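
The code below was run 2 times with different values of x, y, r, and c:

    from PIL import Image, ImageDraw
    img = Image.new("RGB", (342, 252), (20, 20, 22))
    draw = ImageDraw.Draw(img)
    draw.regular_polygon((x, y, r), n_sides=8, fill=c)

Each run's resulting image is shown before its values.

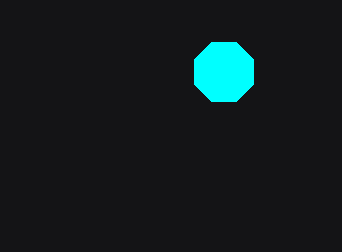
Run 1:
x = 224, y = 72, r = 32, c = 'cyan'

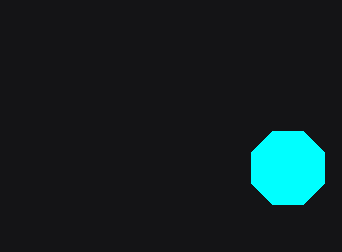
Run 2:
x = 288, y = 168, r = 40, c = 'cyan'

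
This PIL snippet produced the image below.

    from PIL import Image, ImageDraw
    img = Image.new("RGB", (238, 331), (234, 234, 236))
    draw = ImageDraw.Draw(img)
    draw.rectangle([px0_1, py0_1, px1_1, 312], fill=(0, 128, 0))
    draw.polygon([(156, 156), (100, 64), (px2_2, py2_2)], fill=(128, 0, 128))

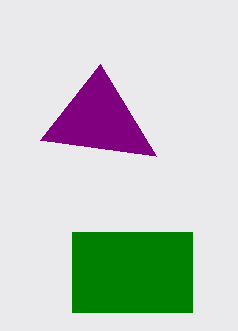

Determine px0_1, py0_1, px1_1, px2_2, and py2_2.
px0_1 = 72
py0_1 = 232
px1_1 = 192
px2_2 = 40
py2_2 = 140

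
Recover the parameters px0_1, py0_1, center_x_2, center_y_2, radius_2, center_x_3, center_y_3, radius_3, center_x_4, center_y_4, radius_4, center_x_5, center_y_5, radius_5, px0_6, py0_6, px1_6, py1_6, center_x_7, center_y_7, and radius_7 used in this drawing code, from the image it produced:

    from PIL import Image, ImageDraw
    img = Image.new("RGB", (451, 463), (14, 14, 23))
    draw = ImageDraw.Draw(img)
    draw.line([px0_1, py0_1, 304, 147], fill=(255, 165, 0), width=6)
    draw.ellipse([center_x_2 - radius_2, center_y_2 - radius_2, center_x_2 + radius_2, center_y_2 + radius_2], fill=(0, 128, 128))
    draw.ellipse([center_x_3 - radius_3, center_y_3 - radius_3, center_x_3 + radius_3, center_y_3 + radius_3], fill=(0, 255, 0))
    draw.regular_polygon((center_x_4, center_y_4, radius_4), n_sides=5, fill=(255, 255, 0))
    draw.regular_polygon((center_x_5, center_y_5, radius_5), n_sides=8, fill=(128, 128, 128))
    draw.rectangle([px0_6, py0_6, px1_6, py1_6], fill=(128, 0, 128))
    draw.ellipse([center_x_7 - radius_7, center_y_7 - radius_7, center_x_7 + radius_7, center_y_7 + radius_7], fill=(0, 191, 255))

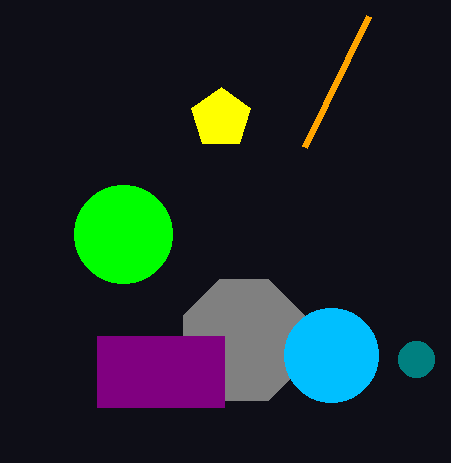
px0_1 = 368
py0_1 = 16
center_x_2 = 416
center_y_2 = 359
radius_2 = 18
center_x_3 = 123
center_y_3 = 234
radius_3 = 49
center_x_4 = 221
center_y_4 = 118
radius_4 = 31
center_x_5 = 244
center_y_5 = 340
radius_5 = 65
px0_6 = 97
py0_6 = 336
px1_6 = 224
py1_6 = 407
center_x_7 = 331
center_y_7 = 355
radius_7 = 47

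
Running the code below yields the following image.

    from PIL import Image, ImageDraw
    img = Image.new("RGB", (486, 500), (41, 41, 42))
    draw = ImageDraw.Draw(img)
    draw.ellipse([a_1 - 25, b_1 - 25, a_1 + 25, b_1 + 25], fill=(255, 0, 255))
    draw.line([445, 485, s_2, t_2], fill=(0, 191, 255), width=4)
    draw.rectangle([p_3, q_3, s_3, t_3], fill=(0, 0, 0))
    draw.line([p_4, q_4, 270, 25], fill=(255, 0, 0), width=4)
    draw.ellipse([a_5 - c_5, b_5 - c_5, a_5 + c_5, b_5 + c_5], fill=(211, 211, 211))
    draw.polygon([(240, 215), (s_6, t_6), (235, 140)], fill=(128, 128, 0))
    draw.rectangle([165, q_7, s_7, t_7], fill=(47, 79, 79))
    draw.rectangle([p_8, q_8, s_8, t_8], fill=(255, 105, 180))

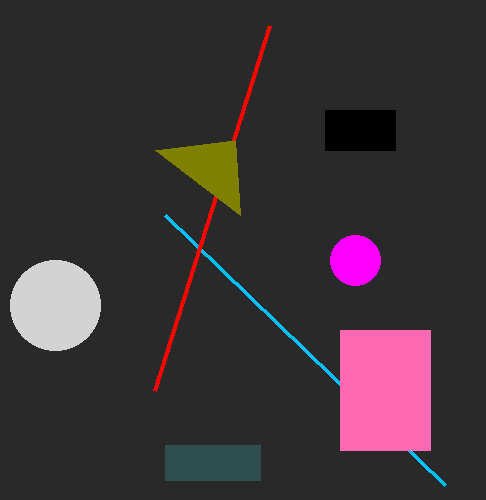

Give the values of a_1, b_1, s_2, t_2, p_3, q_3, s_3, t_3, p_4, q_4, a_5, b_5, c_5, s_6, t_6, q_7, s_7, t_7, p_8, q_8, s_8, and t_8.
a_1 = 355, b_1 = 260, s_2 = 165, t_2 = 215, p_3 = 325, q_3 = 110, s_3 = 395, t_3 = 150, p_4 = 155, q_4 = 390, a_5 = 55, b_5 = 305, c_5 = 45, s_6 = 155, t_6 = 150, q_7 = 445, s_7 = 260, t_7 = 480, p_8 = 340, q_8 = 330, s_8 = 430, t_8 = 450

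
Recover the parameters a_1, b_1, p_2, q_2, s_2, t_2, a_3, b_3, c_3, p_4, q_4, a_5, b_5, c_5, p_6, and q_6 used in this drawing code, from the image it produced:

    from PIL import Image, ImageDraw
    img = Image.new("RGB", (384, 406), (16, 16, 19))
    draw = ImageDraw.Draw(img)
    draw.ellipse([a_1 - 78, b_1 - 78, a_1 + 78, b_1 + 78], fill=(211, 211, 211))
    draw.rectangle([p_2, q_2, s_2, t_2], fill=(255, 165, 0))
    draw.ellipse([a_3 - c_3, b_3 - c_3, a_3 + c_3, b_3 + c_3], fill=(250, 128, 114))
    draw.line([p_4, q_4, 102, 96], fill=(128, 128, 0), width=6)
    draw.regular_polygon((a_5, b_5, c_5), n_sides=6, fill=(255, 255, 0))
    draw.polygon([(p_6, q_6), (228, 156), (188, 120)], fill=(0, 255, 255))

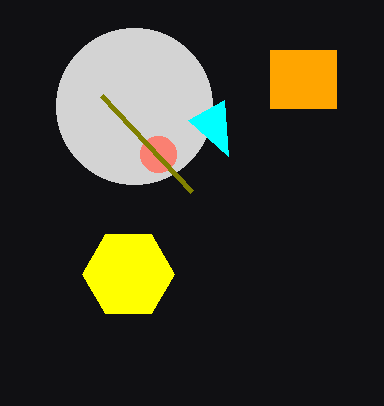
a_1 = 134; b_1 = 106; p_2 = 270; q_2 = 50; s_2 = 336; t_2 = 108; a_3 = 158; b_3 = 154; c_3 = 18; p_4 = 192; q_4 = 192; a_5 = 128; b_5 = 274; c_5 = 46; p_6 = 224; q_6 = 100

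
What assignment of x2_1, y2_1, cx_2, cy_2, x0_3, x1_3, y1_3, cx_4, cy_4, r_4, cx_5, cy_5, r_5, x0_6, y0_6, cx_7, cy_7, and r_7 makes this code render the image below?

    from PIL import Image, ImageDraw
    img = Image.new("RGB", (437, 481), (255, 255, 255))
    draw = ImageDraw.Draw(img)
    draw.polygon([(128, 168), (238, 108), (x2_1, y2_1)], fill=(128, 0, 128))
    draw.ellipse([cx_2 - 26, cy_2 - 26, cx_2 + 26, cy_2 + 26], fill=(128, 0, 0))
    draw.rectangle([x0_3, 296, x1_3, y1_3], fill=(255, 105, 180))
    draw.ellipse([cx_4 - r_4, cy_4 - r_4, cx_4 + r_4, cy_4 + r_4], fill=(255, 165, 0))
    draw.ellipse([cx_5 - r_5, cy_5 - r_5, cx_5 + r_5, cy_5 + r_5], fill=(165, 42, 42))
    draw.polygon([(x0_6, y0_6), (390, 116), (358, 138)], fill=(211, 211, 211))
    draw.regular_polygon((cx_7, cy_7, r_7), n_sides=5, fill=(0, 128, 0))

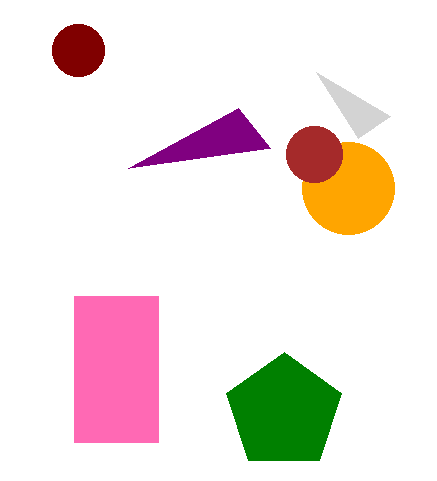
x2_1 = 270, y2_1 = 148, cx_2 = 78, cy_2 = 50, x0_3 = 74, x1_3 = 158, y1_3 = 442, cx_4 = 348, cy_4 = 188, r_4 = 46, cx_5 = 314, cy_5 = 154, r_5 = 28, x0_6 = 316, y0_6 = 72, cx_7 = 284, cy_7 = 412, r_7 = 60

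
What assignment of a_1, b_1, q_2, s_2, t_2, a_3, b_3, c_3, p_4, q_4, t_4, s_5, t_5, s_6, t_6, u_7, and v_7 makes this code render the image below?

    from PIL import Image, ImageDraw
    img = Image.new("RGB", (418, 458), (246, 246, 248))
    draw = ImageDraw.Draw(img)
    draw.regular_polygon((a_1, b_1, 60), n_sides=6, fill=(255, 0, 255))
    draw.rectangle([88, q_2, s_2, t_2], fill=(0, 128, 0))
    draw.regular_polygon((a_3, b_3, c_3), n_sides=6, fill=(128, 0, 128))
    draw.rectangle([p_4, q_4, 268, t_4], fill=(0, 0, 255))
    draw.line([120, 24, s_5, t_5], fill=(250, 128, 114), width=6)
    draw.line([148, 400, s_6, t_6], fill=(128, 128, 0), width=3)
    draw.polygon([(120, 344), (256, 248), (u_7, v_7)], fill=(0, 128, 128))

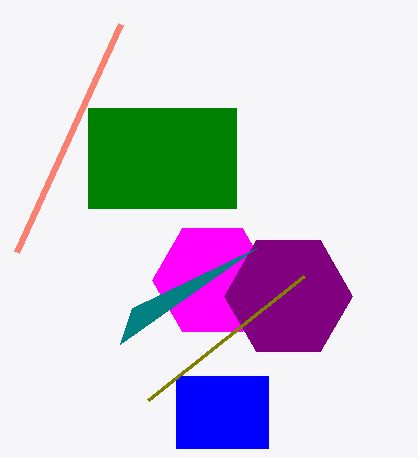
a_1 = 212, b_1 = 280, q_2 = 108, s_2 = 236, t_2 = 208, a_3 = 288, b_3 = 296, c_3 = 64, p_4 = 176, q_4 = 376, t_4 = 448, s_5 = 16, t_5 = 252, s_6 = 304, t_6 = 276, u_7 = 132, v_7 = 308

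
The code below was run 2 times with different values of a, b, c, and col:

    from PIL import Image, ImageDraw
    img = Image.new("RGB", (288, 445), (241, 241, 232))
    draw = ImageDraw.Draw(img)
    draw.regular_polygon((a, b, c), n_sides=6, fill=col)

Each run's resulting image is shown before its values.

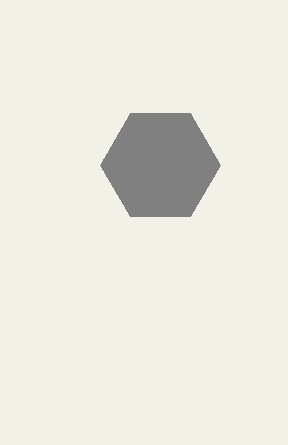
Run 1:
a = 160; b = 165; c = 60; col = 'gray'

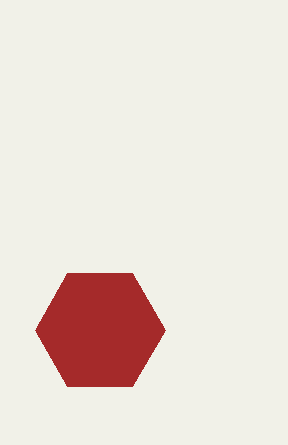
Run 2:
a = 100; b = 330; c = 65; col = 'brown'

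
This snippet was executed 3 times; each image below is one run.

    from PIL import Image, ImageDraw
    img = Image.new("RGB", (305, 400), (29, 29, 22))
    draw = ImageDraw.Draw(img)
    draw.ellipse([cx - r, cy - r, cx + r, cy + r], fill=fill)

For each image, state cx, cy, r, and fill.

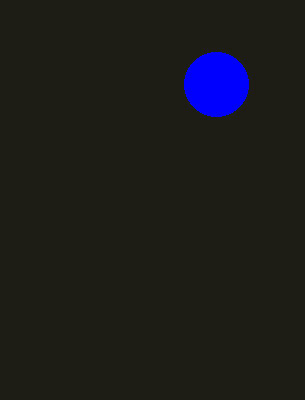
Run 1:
cx = 216, cy = 84, r = 32, fill = 'blue'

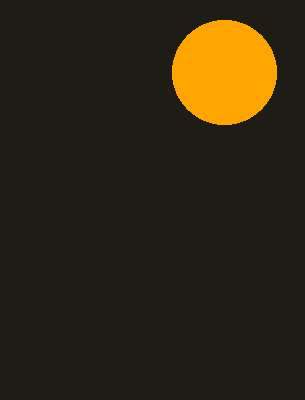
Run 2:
cx = 224, cy = 72, r = 52, fill = 'orange'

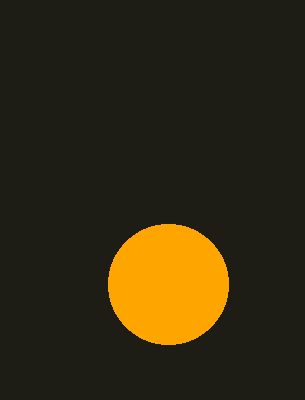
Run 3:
cx = 168; cy = 284; r = 60; fill = 'orange'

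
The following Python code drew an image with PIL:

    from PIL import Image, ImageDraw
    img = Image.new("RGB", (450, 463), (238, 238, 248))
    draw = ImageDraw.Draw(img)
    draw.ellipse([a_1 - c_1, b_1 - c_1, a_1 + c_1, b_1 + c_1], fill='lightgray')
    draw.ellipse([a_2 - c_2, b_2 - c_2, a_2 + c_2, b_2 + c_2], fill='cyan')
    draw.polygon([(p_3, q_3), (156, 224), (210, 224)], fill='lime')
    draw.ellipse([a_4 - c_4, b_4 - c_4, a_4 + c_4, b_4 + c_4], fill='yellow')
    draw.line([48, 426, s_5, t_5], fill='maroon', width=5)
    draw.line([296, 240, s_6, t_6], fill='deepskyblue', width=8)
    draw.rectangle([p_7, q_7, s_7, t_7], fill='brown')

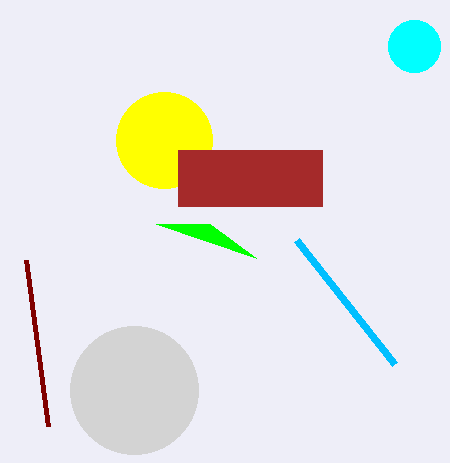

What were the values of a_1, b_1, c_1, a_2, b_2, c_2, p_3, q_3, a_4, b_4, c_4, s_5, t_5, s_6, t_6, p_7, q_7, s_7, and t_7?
a_1 = 134, b_1 = 390, c_1 = 64, a_2 = 414, b_2 = 46, c_2 = 26, p_3 = 256, q_3 = 258, a_4 = 164, b_4 = 140, c_4 = 48, s_5 = 26, t_5 = 260, s_6 = 394, t_6 = 364, p_7 = 178, q_7 = 150, s_7 = 322, t_7 = 206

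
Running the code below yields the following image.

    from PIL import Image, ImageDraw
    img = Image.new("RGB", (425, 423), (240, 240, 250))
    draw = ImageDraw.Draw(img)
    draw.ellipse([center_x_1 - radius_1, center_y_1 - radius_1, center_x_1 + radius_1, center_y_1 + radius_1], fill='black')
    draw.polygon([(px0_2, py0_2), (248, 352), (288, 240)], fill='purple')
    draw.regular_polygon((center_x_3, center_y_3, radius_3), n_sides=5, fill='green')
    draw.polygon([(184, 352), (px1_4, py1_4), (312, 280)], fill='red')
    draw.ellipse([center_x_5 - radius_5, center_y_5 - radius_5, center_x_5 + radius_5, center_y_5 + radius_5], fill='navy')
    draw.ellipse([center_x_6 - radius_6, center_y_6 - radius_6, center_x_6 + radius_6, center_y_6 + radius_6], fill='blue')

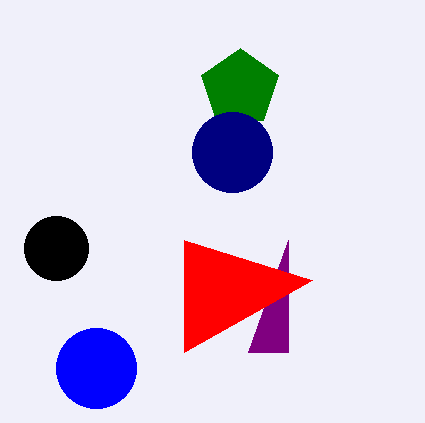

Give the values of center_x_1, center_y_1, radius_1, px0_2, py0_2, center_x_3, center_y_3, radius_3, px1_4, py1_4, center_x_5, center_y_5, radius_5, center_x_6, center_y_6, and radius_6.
center_x_1 = 56; center_y_1 = 248; radius_1 = 32; px0_2 = 288; py0_2 = 352; center_x_3 = 240; center_y_3 = 88; radius_3 = 40; px1_4 = 184; py1_4 = 240; center_x_5 = 232; center_y_5 = 152; radius_5 = 40; center_x_6 = 96; center_y_6 = 368; radius_6 = 40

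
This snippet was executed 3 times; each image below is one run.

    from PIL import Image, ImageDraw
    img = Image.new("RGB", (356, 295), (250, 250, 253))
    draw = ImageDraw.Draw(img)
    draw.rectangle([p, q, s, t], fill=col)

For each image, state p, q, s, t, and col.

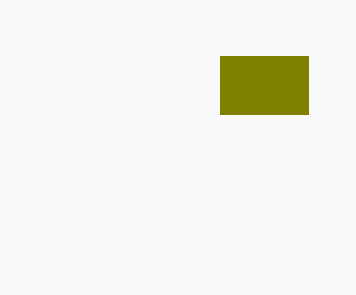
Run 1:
p = 220, q = 56, s = 308, t = 114, col = 'olive'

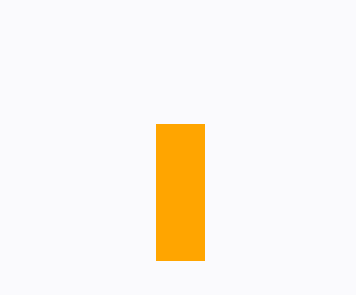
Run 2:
p = 156
q = 124
s = 204
t = 260
col = 'orange'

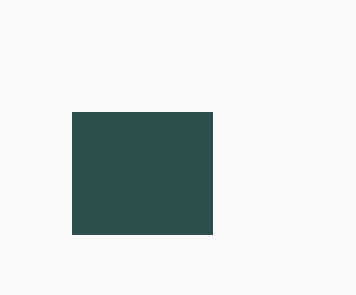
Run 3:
p = 72, q = 112, s = 212, t = 234, col = 'darkslategray'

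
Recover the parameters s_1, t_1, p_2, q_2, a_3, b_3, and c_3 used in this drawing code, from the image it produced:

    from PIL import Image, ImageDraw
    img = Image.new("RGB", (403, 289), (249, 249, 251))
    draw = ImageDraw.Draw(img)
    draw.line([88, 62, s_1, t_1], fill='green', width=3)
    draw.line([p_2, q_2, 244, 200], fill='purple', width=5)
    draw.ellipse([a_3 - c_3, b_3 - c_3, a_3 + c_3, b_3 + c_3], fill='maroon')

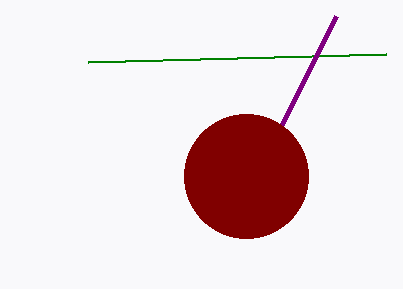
s_1 = 386
t_1 = 54
p_2 = 336
q_2 = 16
a_3 = 246
b_3 = 176
c_3 = 62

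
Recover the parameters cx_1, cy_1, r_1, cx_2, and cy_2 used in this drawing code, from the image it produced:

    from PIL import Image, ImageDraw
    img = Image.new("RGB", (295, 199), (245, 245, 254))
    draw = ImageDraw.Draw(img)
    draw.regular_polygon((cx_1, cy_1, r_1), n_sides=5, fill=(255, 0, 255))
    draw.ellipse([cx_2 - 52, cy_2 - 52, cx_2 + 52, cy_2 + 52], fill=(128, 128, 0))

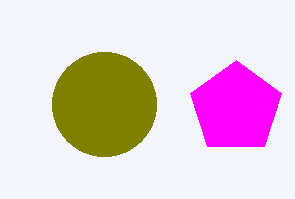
cx_1 = 236, cy_1 = 108, r_1 = 48, cx_2 = 104, cy_2 = 104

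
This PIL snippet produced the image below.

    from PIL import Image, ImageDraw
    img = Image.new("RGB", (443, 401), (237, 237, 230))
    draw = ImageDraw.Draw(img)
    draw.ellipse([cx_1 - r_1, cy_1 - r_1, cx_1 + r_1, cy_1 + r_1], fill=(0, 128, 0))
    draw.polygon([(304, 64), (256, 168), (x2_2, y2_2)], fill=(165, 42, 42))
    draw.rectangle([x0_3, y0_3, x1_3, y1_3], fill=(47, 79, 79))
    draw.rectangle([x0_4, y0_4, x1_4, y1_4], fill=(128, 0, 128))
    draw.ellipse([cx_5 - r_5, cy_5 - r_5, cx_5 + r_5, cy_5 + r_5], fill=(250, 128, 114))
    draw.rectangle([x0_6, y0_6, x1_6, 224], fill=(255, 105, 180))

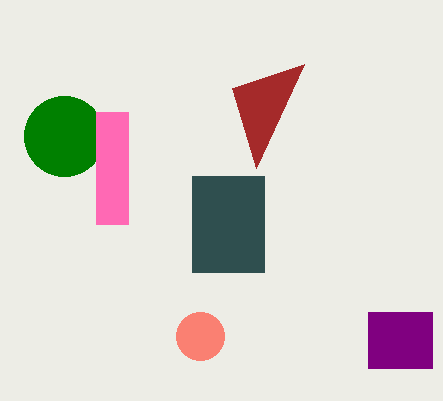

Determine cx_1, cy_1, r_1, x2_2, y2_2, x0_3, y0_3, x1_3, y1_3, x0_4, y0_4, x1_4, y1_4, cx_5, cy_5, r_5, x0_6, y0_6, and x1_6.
cx_1 = 64; cy_1 = 136; r_1 = 40; x2_2 = 232; y2_2 = 88; x0_3 = 192; y0_3 = 176; x1_3 = 264; y1_3 = 272; x0_4 = 368; y0_4 = 312; x1_4 = 432; y1_4 = 368; cx_5 = 200; cy_5 = 336; r_5 = 24; x0_6 = 96; y0_6 = 112; x1_6 = 128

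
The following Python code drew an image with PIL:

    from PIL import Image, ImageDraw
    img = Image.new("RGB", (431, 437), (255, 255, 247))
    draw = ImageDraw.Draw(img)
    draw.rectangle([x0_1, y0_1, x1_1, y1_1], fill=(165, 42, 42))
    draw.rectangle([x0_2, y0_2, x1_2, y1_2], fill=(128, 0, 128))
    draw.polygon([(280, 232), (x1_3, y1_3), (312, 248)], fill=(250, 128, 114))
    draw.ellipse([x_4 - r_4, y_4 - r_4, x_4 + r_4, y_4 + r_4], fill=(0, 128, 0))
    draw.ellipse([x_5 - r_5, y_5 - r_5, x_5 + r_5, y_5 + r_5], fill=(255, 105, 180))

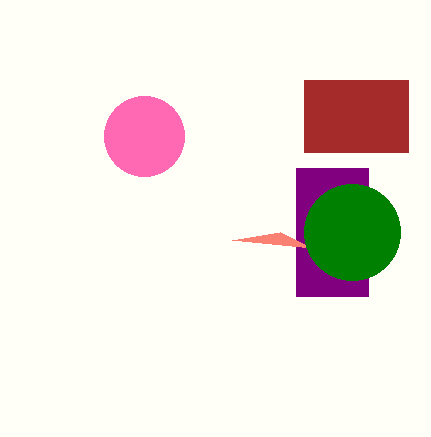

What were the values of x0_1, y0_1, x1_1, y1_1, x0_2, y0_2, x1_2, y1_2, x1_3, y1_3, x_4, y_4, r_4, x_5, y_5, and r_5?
x0_1 = 304, y0_1 = 80, x1_1 = 408, y1_1 = 152, x0_2 = 296, y0_2 = 168, x1_2 = 368, y1_2 = 296, x1_3 = 232, y1_3 = 240, x_4 = 352, y_4 = 232, r_4 = 48, x_5 = 144, y_5 = 136, r_5 = 40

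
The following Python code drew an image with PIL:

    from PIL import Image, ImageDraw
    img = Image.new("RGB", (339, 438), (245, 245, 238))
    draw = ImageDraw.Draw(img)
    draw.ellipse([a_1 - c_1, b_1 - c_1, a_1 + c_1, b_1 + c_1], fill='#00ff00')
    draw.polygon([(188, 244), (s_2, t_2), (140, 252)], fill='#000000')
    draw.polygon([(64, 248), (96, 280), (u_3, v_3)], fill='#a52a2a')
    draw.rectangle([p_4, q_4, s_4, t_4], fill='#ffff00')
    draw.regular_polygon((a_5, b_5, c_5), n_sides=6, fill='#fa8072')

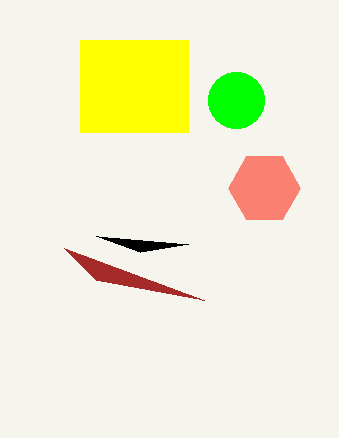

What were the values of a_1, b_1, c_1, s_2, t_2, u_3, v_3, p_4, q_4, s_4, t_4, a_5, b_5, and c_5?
a_1 = 236, b_1 = 100, c_1 = 28, s_2 = 96, t_2 = 236, u_3 = 204, v_3 = 300, p_4 = 80, q_4 = 40, s_4 = 188, t_4 = 132, a_5 = 264, b_5 = 188, c_5 = 36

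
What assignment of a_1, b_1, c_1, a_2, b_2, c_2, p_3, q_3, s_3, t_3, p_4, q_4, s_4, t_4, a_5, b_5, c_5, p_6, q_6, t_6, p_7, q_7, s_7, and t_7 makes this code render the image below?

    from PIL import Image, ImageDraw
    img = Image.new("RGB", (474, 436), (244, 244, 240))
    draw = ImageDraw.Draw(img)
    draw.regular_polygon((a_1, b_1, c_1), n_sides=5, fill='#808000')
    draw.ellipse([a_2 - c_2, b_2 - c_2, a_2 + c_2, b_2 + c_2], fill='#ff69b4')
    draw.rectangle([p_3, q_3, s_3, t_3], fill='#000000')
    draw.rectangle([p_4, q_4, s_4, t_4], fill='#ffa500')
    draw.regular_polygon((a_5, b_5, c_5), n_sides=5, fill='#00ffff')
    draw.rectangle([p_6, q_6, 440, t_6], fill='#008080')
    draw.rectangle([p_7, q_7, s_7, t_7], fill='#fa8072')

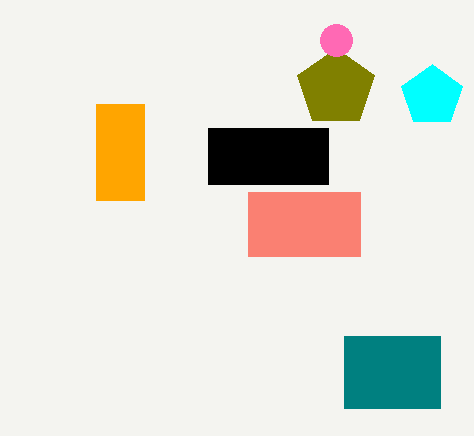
a_1 = 336
b_1 = 88
c_1 = 40
a_2 = 336
b_2 = 40
c_2 = 16
p_3 = 208
q_3 = 128
s_3 = 328
t_3 = 184
p_4 = 96
q_4 = 104
s_4 = 144
t_4 = 200
a_5 = 432
b_5 = 96
c_5 = 32
p_6 = 344
q_6 = 336
t_6 = 408
p_7 = 248
q_7 = 192
s_7 = 360
t_7 = 256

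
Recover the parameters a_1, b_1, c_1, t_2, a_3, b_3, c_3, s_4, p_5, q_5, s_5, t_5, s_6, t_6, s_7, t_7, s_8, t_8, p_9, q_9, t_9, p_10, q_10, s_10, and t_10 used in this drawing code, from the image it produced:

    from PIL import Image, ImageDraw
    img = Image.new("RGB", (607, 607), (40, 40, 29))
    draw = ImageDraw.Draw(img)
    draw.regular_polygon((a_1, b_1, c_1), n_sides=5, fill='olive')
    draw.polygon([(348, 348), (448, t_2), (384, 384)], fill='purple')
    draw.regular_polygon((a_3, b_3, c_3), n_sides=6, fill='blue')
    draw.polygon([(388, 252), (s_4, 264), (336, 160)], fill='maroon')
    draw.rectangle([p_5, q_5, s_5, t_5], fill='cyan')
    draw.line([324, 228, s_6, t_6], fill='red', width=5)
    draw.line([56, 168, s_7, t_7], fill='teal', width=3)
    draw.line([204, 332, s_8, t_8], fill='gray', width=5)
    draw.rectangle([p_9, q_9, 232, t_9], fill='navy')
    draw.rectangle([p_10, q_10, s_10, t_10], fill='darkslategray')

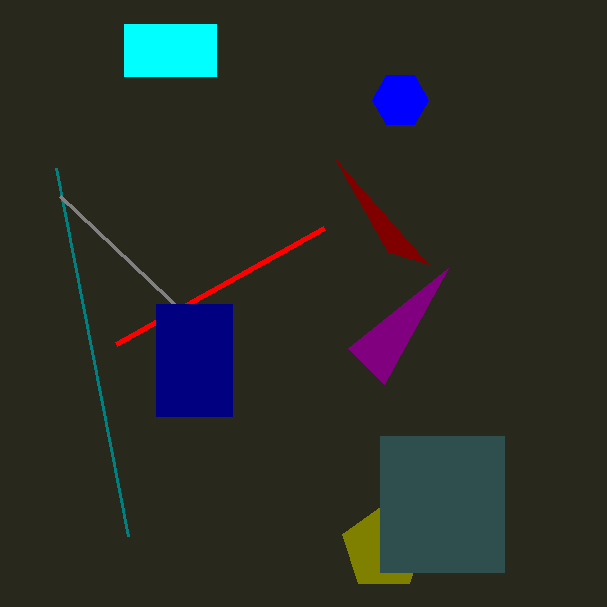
a_1 = 384; b_1 = 548; c_1 = 44; t_2 = 268; a_3 = 400; b_3 = 100; c_3 = 28; s_4 = 428; p_5 = 124; q_5 = 24; s_5 = 216; t_5 = 76; s_6 = 116; t_6 = 344; s_7 = 128; t_7 = 536; s_8 = 60; t_8 = 196; p_9 = 156; q_9 = 304; t_9 = 416; p_10 = 380; q_10 = 436; s_10 = 504; t_10 = 572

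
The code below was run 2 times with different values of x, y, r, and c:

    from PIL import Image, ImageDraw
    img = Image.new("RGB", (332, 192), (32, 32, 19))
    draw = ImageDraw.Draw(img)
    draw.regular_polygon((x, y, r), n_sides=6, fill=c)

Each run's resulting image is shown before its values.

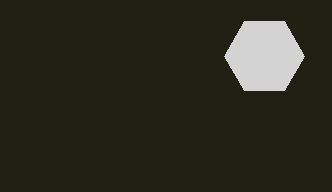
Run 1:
x = 264; y = 56; r = 40; c = 'lightgray'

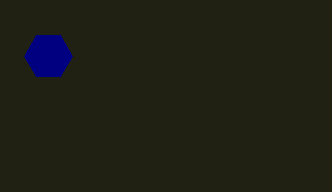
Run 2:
x = 48; y = 56; r = 24; c = 'navy'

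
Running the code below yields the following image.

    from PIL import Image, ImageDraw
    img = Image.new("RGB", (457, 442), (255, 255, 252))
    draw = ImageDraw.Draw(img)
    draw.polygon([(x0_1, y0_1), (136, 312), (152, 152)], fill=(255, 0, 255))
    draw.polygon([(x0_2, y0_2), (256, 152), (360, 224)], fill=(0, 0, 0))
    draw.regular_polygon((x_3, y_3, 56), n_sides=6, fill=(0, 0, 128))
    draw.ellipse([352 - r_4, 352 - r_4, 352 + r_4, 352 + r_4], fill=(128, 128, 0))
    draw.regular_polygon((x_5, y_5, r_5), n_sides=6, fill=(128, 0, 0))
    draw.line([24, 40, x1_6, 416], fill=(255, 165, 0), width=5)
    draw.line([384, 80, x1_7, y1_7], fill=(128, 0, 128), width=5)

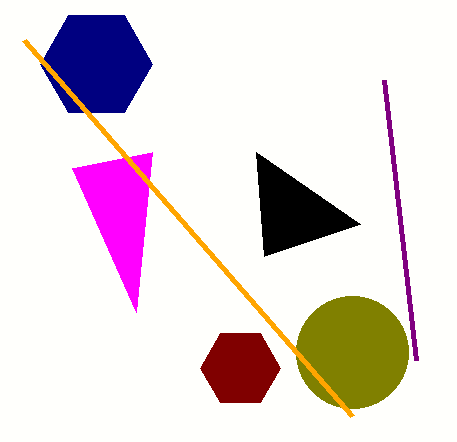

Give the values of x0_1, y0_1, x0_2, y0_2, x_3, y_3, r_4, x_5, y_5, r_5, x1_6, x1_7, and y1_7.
x0_1 = 72, y0_1 = 168, x0_2 = 264, y0_2 = 256, x_3 = 96, y_3 = 64, r_4 = 56, x_5 = 240, y_5 = 368, r_5 = 40, x1_6 = 352, x1_7 = 416, y1_7 = 360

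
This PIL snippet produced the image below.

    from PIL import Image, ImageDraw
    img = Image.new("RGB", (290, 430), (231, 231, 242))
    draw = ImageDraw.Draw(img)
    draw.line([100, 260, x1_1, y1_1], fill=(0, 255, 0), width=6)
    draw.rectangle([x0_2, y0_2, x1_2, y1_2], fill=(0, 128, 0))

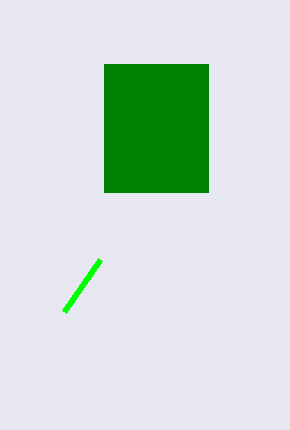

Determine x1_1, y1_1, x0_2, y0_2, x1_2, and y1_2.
x1_1 = 64; y1_1 = 312; x0_2 = 104; y0_2 = 64; x1_2 = 208; y1_2 = 192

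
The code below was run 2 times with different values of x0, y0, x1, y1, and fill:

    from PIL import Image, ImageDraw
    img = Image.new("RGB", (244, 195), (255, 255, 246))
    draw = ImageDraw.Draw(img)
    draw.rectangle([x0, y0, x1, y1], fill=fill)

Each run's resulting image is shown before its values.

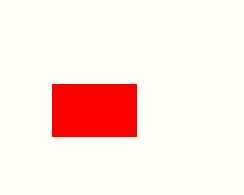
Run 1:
x0 = 52, y0 = 84, x1 = 136, y1 = 136, fill = 'red'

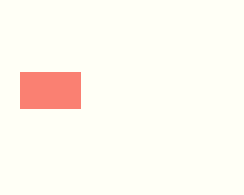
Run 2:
x0 = 20; y0 = 72; x1 = 80; y1 = 108; fill = 'salmon'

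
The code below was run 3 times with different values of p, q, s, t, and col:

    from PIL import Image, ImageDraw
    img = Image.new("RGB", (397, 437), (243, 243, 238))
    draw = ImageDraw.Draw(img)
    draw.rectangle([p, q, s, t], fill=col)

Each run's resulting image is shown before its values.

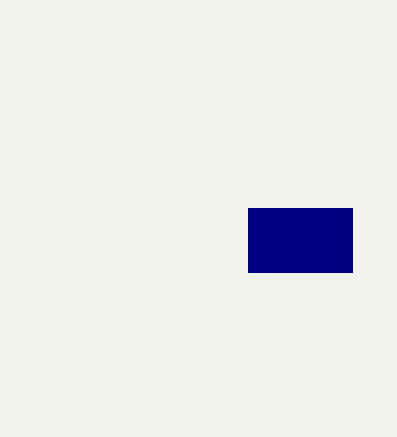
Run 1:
p = 248
q = 208
s = 352
t = 272
col = 'navy'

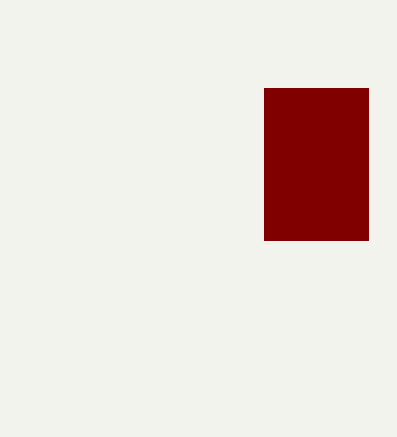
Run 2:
p = 264
q = 88
s = 368
t = 240
col = 'maroon'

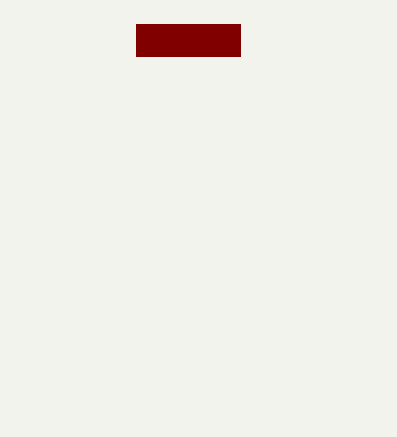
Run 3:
p = 136; q = 24; s = 240; t = 56; col = 'maroon'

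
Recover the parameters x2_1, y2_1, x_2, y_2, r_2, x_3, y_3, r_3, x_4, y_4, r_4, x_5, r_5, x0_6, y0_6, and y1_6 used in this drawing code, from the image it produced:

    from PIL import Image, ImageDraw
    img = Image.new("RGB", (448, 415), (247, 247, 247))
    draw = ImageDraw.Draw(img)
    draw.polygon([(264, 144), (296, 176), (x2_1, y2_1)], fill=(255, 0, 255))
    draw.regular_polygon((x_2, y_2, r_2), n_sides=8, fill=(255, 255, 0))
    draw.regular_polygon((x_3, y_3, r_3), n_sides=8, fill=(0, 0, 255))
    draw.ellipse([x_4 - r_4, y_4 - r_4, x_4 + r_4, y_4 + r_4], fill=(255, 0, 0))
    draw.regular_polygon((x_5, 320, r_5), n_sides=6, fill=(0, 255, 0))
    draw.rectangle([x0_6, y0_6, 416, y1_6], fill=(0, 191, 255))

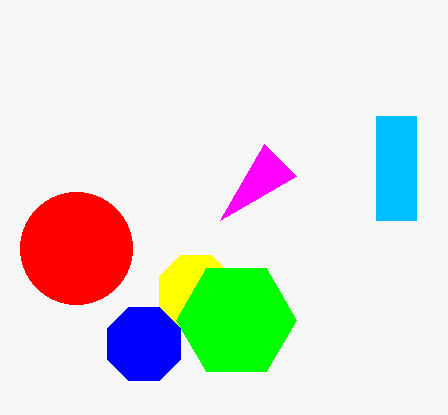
x2_1 = 220
y2_1 = 220
x_2 = 196
y_2 = 292
r_2 = 40
x_3 = 144
y_3 = 344
r_3 = 40
x_4 = 76
y_4 = 248
r_4 = 56
x_5 = 236
r_5 = 60
x0_6 = 376
y0_6 = 116
y1_6 = 220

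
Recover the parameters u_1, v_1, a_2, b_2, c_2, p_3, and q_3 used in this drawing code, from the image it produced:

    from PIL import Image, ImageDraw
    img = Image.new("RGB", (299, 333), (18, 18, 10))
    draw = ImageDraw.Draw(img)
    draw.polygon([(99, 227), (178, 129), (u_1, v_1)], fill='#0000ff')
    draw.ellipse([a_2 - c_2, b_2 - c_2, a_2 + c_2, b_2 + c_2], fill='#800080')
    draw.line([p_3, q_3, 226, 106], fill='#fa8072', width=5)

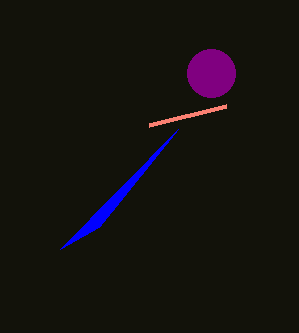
u_1 = 60, v_1 = 249, a_2 = 211, b_2 = 73, c_2 = 24, p_3 = 149, q_3 = 125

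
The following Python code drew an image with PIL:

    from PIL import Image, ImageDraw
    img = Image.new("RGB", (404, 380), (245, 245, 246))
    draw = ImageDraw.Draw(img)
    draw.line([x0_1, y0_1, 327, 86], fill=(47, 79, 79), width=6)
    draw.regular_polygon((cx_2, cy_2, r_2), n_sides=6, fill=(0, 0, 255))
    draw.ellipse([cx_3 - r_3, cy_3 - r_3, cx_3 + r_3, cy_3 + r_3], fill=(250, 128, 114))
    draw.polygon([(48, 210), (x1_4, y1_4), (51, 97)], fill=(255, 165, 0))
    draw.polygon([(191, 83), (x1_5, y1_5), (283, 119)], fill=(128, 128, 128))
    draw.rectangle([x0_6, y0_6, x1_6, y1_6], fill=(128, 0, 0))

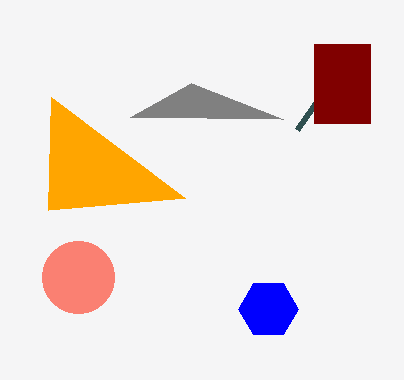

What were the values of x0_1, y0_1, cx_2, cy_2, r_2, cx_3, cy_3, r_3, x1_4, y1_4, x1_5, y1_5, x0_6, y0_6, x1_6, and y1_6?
x0_1 = 297
y0_1 = 129
cx_2 = 268
cy_2 = 309
r_2 = 30
cx_3 = 78
cy_3 = 277
r_3 = 36
x1_4 = 185
y1_4 = 198
x1_5 = 130
y1_5 = 117
x0_6 = 314
y0_6 = 44
x1_6 = 370
y1_6 = 123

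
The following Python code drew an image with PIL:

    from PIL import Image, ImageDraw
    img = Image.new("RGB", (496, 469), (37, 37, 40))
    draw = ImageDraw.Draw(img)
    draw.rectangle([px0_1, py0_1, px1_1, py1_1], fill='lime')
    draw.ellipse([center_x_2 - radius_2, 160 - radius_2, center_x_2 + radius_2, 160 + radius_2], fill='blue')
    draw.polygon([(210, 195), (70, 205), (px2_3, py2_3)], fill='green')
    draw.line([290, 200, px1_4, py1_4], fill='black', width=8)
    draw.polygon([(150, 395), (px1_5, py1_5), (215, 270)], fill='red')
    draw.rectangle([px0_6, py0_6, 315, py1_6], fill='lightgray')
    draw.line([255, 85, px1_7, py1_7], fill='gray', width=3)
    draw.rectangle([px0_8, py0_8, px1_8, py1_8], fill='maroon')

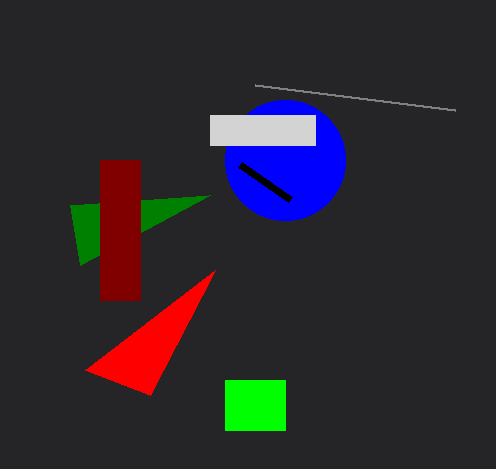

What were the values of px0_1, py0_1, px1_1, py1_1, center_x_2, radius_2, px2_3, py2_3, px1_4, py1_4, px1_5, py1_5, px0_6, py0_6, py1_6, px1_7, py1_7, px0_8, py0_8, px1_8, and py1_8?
px0_1 = 225; py0_1 = 380; px1_1 = 285; py1_1 = 430; center_x_2 = 285; radius_2 = 60; px2_3 = 80; py2_3 = 265; px1_4 = 240; py1_4 = 165; px1_5 = 85; py1_5 = 370; px0_6 = 210; py0_6 = 115; py1_6 = 145; px1_7 = 455; py1_7 = 110; px0_8 = 100; py0_8 = 160; px1_8 = 140; py1_8 = 300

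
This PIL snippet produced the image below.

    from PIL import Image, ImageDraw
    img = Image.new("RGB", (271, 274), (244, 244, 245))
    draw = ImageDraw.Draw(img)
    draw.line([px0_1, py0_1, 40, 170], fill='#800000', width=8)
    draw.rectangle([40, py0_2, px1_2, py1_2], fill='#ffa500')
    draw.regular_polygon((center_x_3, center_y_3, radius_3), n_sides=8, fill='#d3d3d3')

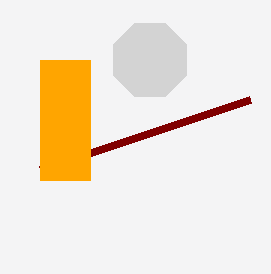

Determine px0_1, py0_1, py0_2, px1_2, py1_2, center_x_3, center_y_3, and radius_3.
px0_1 = 250
py0_1 = 100
py0_2 = 60
px1_2 = 90
py1_2 = 180
center_x_3 = 150
center_y_3 = 60
radius_3 = 40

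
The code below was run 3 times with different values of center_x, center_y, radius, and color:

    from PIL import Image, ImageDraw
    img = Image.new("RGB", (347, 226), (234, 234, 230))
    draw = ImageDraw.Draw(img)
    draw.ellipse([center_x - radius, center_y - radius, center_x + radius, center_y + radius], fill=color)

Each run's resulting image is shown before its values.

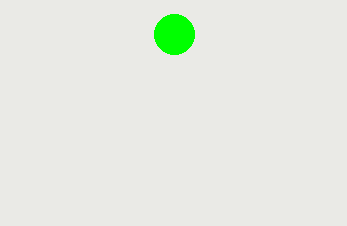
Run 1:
center_x = 174; center_y = 34; radius = 20; color = 'lime'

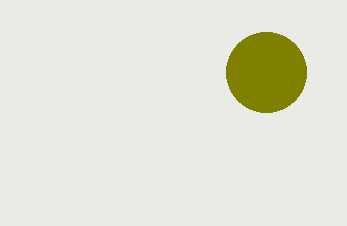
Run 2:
center_x = 266; center_y = 72; radius = 40; color = 'olive'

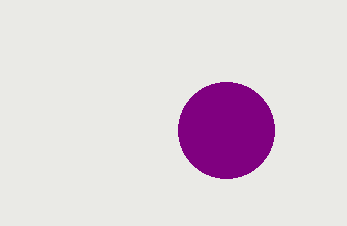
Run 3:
center_x = 226; center_y = 130; radius = 48; color = 'purple'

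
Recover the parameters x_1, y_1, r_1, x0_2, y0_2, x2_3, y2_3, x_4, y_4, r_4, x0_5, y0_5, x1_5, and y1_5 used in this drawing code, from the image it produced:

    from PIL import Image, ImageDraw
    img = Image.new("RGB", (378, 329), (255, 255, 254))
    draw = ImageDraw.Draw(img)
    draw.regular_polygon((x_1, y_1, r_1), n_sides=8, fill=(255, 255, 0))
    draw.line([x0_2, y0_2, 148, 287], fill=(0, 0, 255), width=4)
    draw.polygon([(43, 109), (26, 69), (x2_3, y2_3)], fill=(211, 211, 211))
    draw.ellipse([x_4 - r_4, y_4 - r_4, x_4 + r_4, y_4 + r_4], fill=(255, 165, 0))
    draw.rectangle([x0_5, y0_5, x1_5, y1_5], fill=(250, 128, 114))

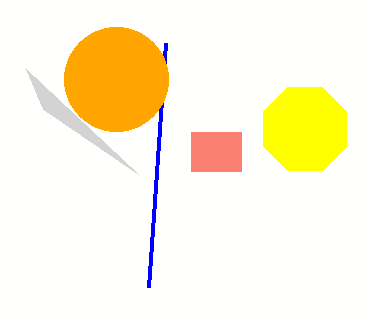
x_1 = 305; y_1 = 129; r_1 = 45; x0_2 = 165; y0_2 = 43; x2_3 = 138; y2_3 = 174; x_4 = 116; y_4 = 79; r_4 = 52; x0_5 = 191; y0_5 = 132; x1_5 = 241; y1_5 = 171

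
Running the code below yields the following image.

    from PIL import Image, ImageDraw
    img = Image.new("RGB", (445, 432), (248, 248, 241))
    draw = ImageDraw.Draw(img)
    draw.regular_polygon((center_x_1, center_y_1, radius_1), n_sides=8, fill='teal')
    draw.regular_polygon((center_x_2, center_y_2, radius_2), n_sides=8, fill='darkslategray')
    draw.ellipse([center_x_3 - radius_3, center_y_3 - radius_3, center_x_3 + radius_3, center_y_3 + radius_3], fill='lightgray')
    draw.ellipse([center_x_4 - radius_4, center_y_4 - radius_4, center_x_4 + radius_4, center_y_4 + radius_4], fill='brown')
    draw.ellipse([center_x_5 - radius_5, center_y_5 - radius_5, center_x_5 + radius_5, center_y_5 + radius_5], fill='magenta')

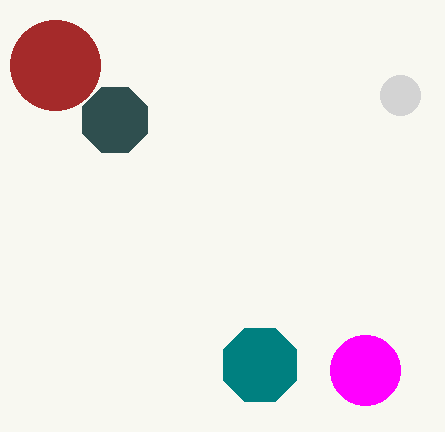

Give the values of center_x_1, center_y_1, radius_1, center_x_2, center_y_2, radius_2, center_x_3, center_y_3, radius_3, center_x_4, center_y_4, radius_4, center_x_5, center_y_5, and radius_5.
center_x_1 = 260; center_y_1 = 365; radius_1 = 40; center_x_2 = 115; center_y_2 = 120; radius_2 = 35; center_x_3 = 400; center_y_3 = 95; radius_3 = 20; center_x_4 = 55; center_y_4 = 65; radius_4 = 45; center_x_5 = 365; center_y_5 = 370; radius_5 = 35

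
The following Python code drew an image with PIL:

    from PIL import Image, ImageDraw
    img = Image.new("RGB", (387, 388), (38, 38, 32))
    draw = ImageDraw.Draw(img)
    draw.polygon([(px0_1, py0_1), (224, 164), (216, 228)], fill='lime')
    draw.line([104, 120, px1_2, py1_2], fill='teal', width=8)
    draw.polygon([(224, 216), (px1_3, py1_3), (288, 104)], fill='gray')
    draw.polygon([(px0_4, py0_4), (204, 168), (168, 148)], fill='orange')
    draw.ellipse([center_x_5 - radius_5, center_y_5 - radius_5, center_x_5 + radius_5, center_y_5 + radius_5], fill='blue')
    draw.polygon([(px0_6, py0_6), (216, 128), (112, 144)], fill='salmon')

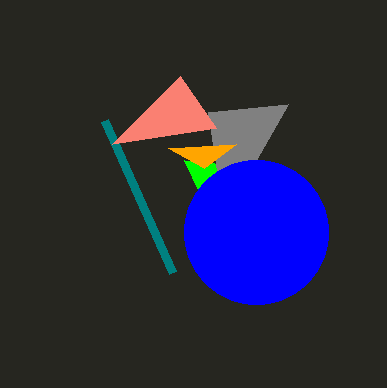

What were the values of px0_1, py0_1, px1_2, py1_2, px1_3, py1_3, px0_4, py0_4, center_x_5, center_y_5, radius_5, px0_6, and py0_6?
px0_1 = 184
py0_1 = 160
px1_2 = 172
py1_2 = 272
px1_3 = 208
py1_3 = 112
px0_4 = 236
py0_4 = 144
center_x_5 = 256
center_y_5 = 232
radius_5 = 72
px0_6 = 180
py0_6 = 76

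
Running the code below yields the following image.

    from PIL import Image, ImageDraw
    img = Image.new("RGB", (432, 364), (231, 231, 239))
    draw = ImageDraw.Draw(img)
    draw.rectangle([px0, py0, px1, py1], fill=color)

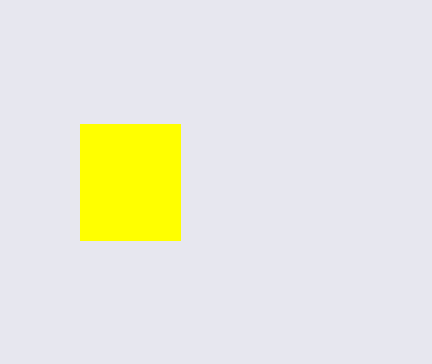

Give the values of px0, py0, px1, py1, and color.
px0 = 80; py0 = 124; px1 = 180; py1 = 240; color = 'yellow'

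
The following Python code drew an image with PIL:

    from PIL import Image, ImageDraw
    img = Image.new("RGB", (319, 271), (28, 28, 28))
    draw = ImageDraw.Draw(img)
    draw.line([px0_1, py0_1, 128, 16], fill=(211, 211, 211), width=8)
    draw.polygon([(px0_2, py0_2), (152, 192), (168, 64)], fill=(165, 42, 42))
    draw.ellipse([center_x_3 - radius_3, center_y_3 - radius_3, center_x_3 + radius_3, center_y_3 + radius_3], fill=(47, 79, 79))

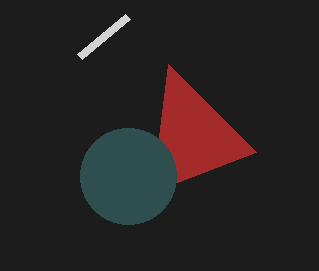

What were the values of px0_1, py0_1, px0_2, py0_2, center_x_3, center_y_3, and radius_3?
px0_1 = 80, py0_1 = 56, px0_2 = 256, py0_2 = 152, center_x_3 = 128, center_y_3 = 176, radius_3 = 48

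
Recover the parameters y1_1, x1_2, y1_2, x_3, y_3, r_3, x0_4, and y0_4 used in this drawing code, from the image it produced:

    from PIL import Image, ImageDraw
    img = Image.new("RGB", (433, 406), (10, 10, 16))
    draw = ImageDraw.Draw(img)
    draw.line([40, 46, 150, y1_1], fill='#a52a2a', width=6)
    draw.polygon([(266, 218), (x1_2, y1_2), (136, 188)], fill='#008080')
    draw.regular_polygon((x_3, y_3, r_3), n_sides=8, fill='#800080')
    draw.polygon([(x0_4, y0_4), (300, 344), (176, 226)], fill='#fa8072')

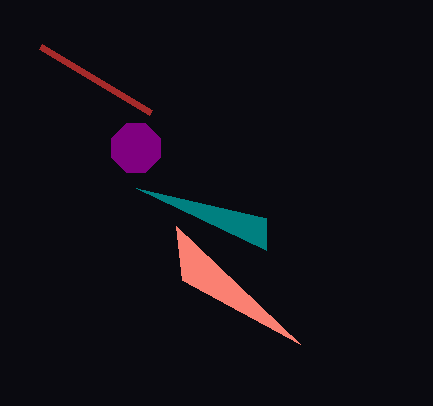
y1_1 = 112, x1_2 = 266, y1_2 = 250, x_3 = 136, y_3 = 148, r_3 = 26, x0_4 = 182, y0_4 = 280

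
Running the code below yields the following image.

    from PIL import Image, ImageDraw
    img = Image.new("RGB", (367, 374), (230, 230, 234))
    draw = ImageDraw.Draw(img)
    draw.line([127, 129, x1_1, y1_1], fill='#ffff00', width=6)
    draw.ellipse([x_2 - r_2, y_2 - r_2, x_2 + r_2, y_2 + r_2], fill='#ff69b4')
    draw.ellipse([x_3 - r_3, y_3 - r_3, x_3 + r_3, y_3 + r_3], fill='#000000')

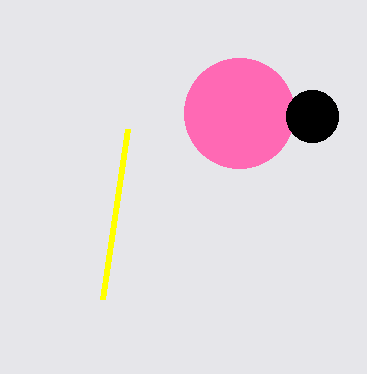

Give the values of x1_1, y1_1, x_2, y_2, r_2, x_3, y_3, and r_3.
x1_1 = 102, y1_1 = 299, x_2 = 239, y_2 = 113, r_2 = 55, x_3 = 312, y_3 = 116, r_3 = 26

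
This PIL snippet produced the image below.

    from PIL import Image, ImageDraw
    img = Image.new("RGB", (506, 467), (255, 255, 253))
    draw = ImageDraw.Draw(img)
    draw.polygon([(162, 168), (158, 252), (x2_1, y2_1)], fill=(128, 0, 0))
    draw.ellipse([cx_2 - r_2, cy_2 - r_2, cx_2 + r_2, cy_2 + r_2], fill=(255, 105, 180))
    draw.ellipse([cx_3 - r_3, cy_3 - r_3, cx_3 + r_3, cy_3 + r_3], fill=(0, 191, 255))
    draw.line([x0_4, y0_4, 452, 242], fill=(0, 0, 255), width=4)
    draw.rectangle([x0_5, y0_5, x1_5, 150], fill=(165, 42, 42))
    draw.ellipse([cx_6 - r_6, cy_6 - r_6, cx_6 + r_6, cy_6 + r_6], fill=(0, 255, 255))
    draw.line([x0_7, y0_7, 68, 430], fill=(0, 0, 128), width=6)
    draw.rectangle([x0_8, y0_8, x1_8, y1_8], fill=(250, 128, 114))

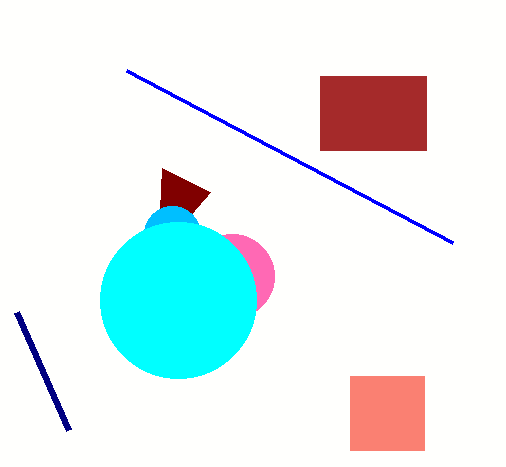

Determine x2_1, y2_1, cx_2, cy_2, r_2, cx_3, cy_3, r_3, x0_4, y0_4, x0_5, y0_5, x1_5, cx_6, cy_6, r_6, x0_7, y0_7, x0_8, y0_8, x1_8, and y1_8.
x2_1 = 210; y2_1 = 192; cx_2 = 232; cy_2 = 276; r_2 = 42; cx_3 = 172; cy_3 = 234; r_3 = 28; x0_4 = 126; y0_4 = 70; x0_5 = 320; y0_5 = 76; x1_5 = 426; cx_6 = 178; cy_6 = 300; r_6 = 78; x0_7 = 16; y0_7 = 312; x0_8 = 350; y0_8 = 376; x1_8 = 424; y1_8 = 450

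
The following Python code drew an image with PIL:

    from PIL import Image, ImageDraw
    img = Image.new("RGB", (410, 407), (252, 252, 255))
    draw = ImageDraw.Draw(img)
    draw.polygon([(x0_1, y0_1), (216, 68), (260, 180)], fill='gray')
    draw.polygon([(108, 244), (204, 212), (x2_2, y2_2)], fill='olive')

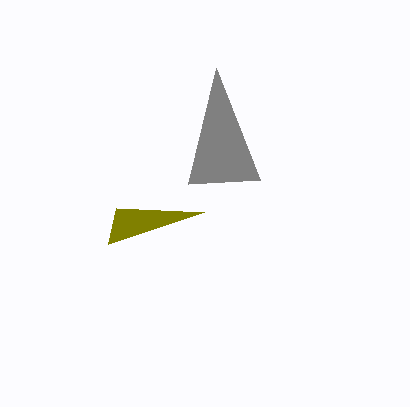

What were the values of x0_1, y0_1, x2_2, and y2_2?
x0_1 = 188, y0_1 = 184, x2_2 = 116, y2_2 = 208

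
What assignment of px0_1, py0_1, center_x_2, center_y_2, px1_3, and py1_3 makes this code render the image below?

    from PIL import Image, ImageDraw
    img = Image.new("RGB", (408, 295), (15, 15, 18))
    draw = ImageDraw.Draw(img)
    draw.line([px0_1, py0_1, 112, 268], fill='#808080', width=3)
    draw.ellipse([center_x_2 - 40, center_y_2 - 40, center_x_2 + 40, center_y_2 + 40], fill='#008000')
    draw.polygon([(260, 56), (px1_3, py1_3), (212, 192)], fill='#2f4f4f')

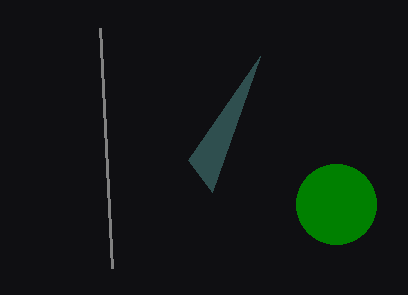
px0_1 = 100, py0_1 = 28, center_x_2 = 336, center_y_2 = 204, px1_3 = 188, py1_3 = 160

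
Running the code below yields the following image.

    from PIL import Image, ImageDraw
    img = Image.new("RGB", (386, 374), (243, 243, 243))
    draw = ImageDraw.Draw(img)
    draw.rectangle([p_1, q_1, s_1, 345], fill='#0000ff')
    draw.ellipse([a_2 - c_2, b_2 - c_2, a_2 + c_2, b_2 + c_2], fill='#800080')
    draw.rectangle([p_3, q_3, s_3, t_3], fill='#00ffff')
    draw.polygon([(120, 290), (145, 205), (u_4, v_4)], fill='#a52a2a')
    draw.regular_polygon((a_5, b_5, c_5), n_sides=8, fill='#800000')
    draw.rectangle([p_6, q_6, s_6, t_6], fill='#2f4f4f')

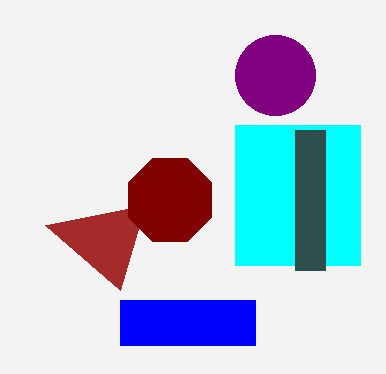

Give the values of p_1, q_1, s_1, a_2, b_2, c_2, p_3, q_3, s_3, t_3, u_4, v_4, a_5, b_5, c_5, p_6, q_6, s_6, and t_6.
p_1 = 120
q_1 = 300
s_1 = 255
a_2 = 275
b_2 = 75
c_2 = 40
p_3 = 235
q_3 = 125
s_3 = 360
t_3 = 265
u_4 = 45
v_4 = 225
a_5 = 170
b_5 = 200
c_5 = 45
p_6 = 295
q_6 = 130
s_6 = 325
t_6 = 270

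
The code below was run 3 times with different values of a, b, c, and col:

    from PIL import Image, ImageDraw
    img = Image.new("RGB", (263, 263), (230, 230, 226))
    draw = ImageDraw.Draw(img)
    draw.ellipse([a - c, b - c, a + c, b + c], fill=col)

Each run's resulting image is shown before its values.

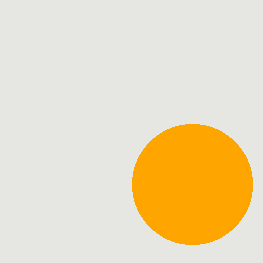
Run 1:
a = 192; b = 184; c = 60; col = 'orange'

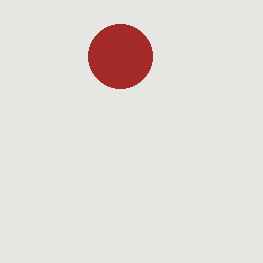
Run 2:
a = 120
b = 56
c = 32
col = 'brown'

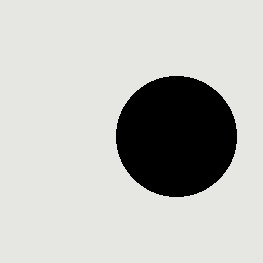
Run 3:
a = 176
b = 136
c = 60
col = 'black'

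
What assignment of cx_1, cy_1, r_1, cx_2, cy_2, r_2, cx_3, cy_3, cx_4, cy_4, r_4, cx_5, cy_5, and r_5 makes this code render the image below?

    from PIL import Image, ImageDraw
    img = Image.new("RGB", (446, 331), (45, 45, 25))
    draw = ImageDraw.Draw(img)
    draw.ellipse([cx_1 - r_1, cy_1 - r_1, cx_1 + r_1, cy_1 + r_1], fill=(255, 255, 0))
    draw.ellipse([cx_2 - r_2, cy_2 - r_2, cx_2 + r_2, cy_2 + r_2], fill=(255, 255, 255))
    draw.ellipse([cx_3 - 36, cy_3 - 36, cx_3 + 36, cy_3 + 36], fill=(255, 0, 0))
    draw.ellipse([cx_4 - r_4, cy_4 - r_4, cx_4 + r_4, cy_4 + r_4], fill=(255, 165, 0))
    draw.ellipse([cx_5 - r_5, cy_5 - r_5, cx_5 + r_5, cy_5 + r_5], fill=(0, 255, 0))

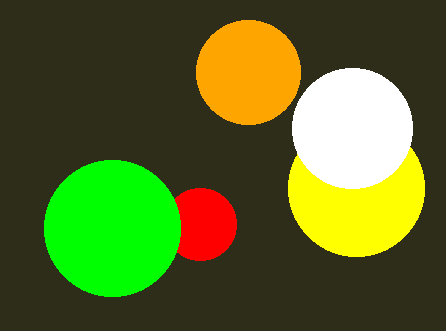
cx_1 = 356
cy_1 = 188
r_1 = 68
cx_2 = 352
cy_2 = 128
r_2 = 60
cx_3 = 200
cy_3 = 224
cx_4 = 248
cy_4 = 72
r_4 = 52
cx_5 = 112
cy_5 = 228
r_5 = 68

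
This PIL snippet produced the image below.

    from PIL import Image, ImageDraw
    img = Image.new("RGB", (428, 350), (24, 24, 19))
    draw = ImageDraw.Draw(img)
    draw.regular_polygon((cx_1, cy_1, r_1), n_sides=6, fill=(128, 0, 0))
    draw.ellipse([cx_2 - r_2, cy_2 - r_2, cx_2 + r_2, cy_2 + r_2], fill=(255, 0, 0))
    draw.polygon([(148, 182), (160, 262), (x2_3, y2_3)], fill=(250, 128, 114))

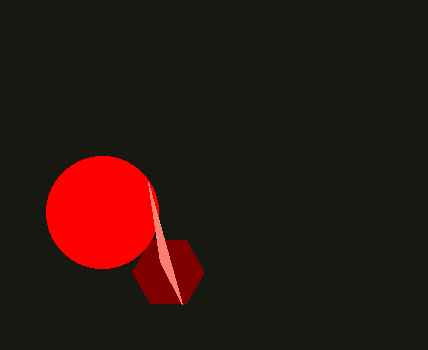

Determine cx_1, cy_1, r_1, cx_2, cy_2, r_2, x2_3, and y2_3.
cx_1 = 168
cy_1 = 272
r_1 = 36
cx_2 = 102
cy_2 = 212
r_2 = 56
x2_3 = 182
y2_3 = 304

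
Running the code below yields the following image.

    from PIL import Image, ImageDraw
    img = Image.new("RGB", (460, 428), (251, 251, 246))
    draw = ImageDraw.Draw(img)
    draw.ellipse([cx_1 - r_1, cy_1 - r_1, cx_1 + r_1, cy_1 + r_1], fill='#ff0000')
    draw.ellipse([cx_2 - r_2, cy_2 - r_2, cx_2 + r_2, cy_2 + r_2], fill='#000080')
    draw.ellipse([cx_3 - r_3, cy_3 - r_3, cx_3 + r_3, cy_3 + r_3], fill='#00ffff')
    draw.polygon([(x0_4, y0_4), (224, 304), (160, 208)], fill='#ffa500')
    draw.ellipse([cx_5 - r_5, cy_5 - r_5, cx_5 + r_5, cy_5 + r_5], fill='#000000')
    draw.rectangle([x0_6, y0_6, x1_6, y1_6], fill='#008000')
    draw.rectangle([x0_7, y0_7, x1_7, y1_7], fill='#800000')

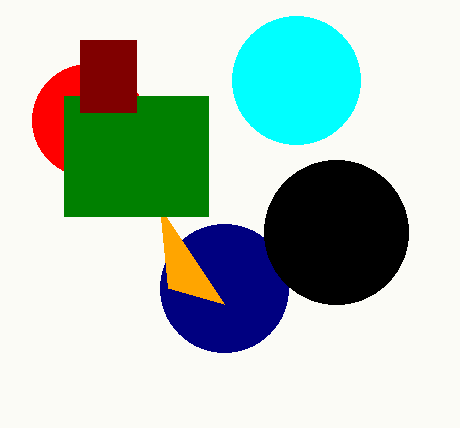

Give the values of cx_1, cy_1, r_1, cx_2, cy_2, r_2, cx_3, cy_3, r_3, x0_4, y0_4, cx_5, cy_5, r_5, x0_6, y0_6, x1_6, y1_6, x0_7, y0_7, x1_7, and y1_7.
cx_1 = 88; cy_1 = 120; r_1 = 56; cx_2 = 224; cy_2 = 288; r_2 = 64; cx_3 = 296; cy_3 = 80; r_3 = 64; x0_4 = 168; y0_4 = 288; cx_5 = 336; cy_5 = 232; r_5 = 72; x0_6 = 64; y0_6 = 96; x1_6 = 208; y1_6 = 216; x0_7 = 80; y0_7 = 40; x1_7 = 136; y1_7 = 112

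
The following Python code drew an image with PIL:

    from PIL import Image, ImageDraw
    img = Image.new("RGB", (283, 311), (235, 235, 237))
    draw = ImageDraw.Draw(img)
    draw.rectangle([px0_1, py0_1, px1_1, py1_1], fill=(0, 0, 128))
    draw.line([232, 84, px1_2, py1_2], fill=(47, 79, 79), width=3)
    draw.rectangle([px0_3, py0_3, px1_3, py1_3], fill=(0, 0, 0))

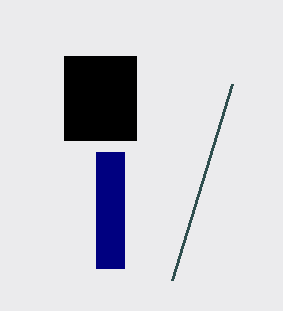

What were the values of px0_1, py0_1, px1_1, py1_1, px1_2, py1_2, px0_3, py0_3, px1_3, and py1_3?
px0_1 = 96; py0_1 = 152; px1_1 = 124; py1_1 = 268; px1_2 = 172; py1_2 = 280; px0_3 = 64; py0_3 = 56; px1_3 = 136; py1_3 = 140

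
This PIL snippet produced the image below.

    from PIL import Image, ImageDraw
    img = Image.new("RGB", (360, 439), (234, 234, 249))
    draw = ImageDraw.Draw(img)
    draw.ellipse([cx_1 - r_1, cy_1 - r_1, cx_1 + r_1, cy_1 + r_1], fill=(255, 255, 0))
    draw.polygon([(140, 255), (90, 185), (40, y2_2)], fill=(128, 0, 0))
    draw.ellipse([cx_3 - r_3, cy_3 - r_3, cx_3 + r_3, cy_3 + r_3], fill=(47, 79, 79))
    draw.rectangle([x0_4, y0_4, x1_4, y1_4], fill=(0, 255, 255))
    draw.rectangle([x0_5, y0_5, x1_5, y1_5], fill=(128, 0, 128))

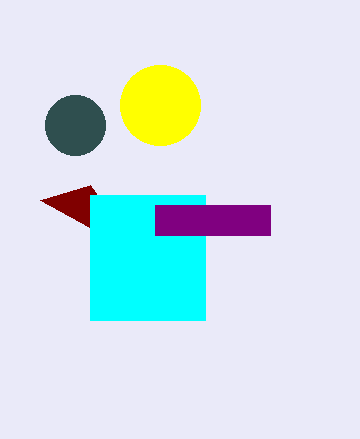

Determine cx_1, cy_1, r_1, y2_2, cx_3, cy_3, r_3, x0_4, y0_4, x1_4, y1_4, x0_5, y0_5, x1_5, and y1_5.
cx_1 = 160
cy_1 = 105
r_1 = 40
y2_2 = 200
cx_3 = 75
cy_3 = 125
r_3 = 30
x0_4 = 90
y0_4 = 195
x1_4 = 205
y1_4 = 320
x0_5 = 155
y0_5 = 205
x1_5 = 270
y1_5 = 235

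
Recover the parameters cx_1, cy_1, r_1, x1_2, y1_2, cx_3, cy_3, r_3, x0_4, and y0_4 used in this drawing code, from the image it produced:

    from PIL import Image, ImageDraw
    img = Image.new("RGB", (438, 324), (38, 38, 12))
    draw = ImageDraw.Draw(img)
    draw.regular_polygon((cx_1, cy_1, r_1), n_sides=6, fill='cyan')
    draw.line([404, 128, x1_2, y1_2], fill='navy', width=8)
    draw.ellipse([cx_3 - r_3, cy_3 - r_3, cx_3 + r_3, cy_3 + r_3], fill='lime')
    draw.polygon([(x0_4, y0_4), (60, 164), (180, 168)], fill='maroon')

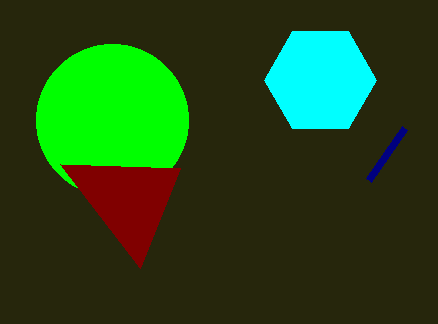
cx_1 = 320; cy_1 = 80; r_1 = 56; x1_2 = 368; y1_2 = 180; cx_3 = 112; cy_3 = 120; r_3 = 76; x0_4 = 140; y0_4 = 268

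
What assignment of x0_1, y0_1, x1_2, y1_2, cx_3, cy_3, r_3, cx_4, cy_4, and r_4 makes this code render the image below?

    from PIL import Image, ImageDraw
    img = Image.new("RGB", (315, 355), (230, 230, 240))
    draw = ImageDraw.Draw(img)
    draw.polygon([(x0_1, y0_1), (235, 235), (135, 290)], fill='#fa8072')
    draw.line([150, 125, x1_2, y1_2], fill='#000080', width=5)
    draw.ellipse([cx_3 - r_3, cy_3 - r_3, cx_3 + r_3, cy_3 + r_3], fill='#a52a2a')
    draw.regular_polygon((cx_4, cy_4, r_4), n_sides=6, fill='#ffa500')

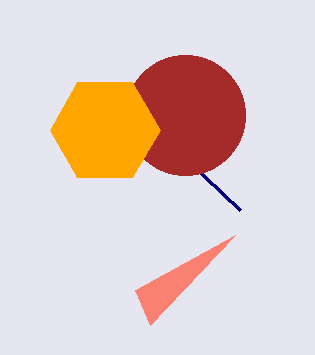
x0_1 = 150; y0_1 = 325; x1_2 = 240; y1_2 = 210; cx_3 = 185; cy_3 = 115; r_3 = 60; cx_4 = 105; cy_4 = 130; r_4 = 55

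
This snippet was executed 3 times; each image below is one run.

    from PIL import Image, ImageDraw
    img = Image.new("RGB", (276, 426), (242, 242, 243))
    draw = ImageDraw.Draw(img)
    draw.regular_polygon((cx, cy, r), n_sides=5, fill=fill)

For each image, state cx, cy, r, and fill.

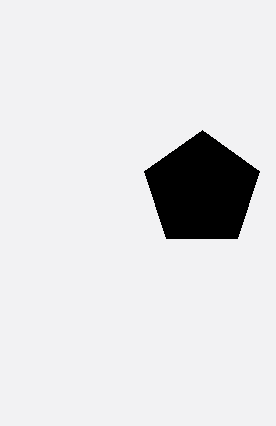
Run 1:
cx = 202
cy = 190
r = 60
fill = 'black'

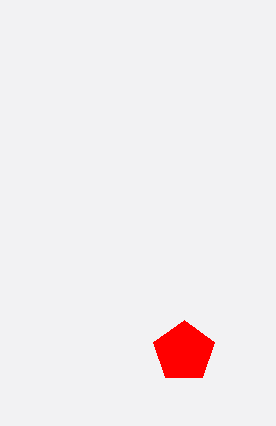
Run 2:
cx = 184
cy = 352
r = 32
fill = 'red'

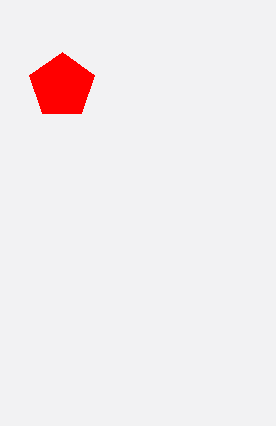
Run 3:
cx = 62
cy = 86
r = 34
fill = 'red'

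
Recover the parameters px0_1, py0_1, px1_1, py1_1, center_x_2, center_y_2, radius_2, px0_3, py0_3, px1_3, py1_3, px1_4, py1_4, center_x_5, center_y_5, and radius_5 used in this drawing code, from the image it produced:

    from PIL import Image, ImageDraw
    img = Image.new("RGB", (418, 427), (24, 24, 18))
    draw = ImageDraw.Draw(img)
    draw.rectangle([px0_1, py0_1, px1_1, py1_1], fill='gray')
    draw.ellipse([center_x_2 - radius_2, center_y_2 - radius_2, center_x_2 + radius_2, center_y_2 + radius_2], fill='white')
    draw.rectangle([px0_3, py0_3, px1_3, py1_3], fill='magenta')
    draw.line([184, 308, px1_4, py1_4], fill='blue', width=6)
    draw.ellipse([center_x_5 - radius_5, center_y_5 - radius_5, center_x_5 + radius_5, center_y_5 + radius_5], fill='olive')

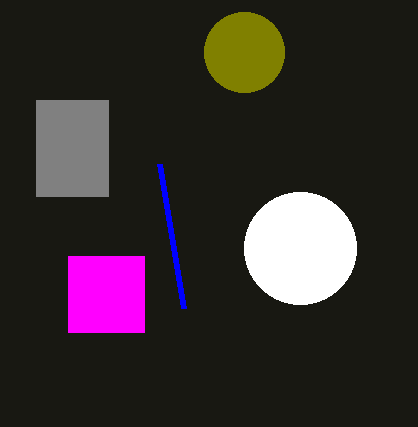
px0_1 = 36
py0_1 = 100
px1_1 = 108
py1_1 = 196
center_x_2 = 300
center_y_2 = 248
radius_2 = 56
px0_3 = 68
py0_3 = 256
px1_3 = 144
py1_3 = 332
px1_4 = 160
py1_4 = 164
center_x_5 = 244
center_y_5 = 52
radius_5 = 40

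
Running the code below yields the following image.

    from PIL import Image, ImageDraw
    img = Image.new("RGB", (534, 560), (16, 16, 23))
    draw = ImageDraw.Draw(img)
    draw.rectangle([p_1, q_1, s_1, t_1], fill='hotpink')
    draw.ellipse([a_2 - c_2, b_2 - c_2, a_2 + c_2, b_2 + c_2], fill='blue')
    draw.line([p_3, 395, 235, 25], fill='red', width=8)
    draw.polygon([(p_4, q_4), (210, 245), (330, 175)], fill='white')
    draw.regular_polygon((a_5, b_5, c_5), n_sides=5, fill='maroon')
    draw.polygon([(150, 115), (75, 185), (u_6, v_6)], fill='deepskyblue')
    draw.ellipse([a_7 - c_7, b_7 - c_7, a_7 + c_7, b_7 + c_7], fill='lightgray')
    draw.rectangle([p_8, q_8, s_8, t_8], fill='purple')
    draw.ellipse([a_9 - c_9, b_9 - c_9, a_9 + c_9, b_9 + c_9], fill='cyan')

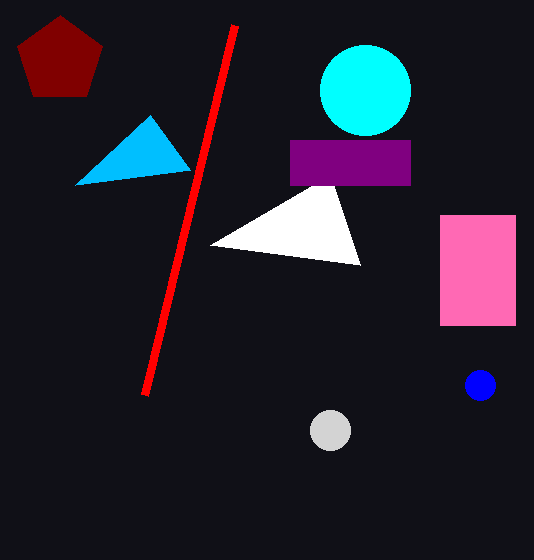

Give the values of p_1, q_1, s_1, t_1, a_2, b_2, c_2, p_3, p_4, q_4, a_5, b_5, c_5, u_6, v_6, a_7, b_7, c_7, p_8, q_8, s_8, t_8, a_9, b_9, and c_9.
p_1 = 440
q_1 = 215
s_1 = 515
t_1 = 325
a_2 = 480
b_2 = 385
c_2 = 15
p_3 = 145
p_4 = 360
q_4 = 265
a_5 = 60
b_5 = 60
c_5 = 45
u_6 = 190
v_6 = 170
a_7 = 330
b_7 = 430
c_7 = 20
p_8 = 290
q_8 = 140
s_8 = 410
t_8 = 185
a_9 = 365
b_9 = 90
c_9 = 45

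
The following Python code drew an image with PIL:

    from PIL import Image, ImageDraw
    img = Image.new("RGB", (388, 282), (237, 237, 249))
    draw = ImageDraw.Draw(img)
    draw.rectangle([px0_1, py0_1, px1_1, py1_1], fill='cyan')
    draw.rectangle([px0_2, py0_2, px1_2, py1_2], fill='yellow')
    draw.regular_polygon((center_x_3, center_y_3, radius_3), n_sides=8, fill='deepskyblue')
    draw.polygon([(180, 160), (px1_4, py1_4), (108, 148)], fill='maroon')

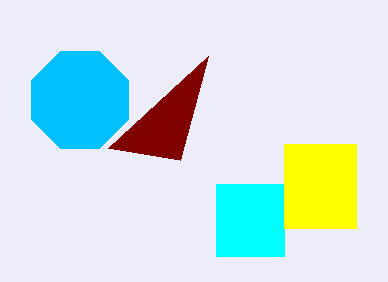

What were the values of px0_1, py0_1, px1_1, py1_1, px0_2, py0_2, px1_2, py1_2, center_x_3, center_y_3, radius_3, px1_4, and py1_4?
px0_1 = 216
py0_1 = 184
px1_1 = 284
py1_1 = 256
px0_2 = 284
py0_2 = 144
px1_2 = 356
py1_2 = 228
center_x_3 = 80
center_y_3 = 100
radius_3 = 52
px1_4 = 208
py1_4 = 56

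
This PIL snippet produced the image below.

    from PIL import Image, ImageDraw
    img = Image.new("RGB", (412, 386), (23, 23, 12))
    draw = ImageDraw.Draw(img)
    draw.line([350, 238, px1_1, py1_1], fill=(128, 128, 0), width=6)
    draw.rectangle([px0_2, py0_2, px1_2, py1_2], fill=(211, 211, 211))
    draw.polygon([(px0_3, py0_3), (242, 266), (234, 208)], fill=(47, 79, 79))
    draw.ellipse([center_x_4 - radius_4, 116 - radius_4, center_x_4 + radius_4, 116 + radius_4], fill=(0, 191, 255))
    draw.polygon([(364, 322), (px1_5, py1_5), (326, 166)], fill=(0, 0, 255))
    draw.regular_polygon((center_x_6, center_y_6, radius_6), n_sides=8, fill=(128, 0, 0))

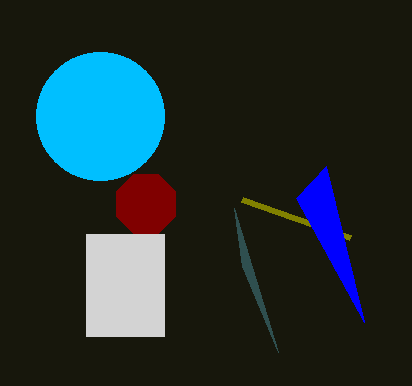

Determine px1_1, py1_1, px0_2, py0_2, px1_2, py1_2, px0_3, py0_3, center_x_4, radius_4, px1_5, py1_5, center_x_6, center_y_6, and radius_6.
px1_1 = 242
py1_1 = 200
px0_2 = 86
py0_2 = 234
px1_2 = 164
py1_2 = 336
px0_3 = 278
py0_3 = 352
center_x_4 = 100
radius_4 = 64
px1_5 = 296
py1_5 = 198
center_x_6 = 146
center_y_6 = 204
radius_6 = 32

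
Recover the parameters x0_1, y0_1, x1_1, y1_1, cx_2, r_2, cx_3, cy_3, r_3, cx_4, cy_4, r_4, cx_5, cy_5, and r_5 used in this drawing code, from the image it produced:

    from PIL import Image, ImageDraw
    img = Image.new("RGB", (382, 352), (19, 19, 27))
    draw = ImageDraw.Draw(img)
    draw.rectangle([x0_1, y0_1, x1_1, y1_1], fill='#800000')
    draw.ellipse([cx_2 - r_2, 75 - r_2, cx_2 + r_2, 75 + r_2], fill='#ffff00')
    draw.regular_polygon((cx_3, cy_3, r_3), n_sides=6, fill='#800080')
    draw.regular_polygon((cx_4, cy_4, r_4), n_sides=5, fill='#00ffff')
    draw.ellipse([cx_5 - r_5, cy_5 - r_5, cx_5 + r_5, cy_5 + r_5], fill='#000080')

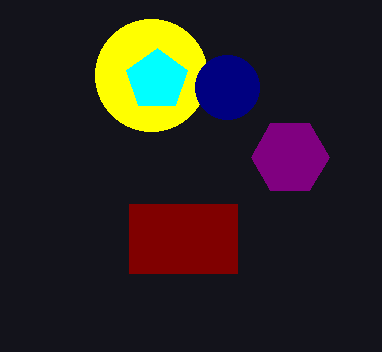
x0_1 = 129; y0_1 = 204; x1_1 = 237; y1_1 = 273; cx_2 = 151; r_2 = 56; cx_3 = 290; cy_3 = 157; r_3 = 39; cx_4 = 157; cy_4 = 80; r_4 = 32; cx_5 = 227; cy_5 = 87; r_5 = 32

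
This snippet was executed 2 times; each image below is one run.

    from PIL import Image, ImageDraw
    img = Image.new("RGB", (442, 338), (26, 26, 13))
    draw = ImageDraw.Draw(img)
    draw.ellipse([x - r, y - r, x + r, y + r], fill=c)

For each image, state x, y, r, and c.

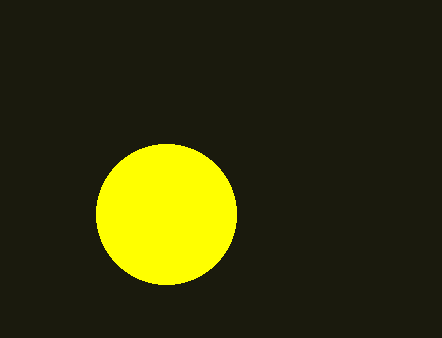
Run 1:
x = 166; y = 214; r = 70; c = 'yellow'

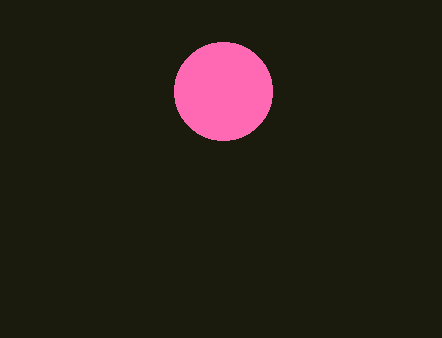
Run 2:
x = 223
y = 91
r = 49
c = 'hotpink'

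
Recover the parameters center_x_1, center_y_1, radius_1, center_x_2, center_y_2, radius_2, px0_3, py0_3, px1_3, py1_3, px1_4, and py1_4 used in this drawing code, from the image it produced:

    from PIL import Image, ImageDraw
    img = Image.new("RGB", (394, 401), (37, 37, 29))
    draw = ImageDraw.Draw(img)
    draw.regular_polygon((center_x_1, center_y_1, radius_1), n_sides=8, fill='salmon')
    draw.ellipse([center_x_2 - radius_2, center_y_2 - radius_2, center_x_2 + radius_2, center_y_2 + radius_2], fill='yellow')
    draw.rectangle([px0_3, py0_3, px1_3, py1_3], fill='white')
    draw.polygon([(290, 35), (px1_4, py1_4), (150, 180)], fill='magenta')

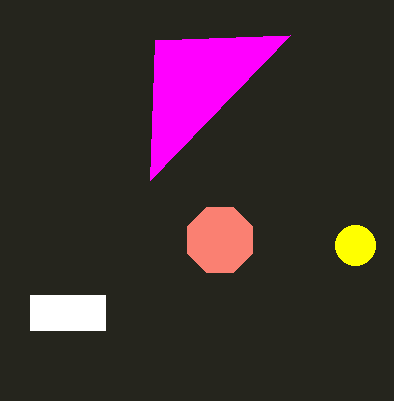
center_x_1 = 220, center_y_1 = 240, radius_1 = 35, center_x_2 = 355, center_y_2 = 245, radius_2 = 20, px0_3 = 30, py0_3 = 295, px1_3 = 105, py1_3 = 330, px1_4 = 155, py1_4 = 40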